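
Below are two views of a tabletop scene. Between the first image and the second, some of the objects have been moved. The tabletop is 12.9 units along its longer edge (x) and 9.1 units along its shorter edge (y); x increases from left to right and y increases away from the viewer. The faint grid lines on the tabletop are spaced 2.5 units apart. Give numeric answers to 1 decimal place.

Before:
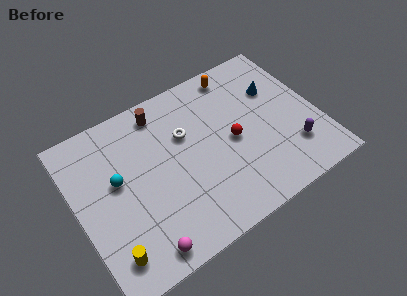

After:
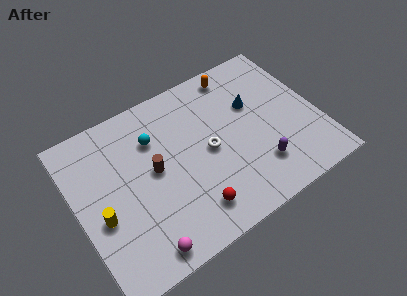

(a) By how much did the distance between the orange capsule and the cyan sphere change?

-2.5

The distance was about 7.5 in the first image and 5.0 in the second, so they moved 2.5 units closer together.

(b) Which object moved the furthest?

the red sphere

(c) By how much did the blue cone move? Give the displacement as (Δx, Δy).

(-1.3, -0.3)

From the two frames, the blue cone sits at roughly (11.0, 6.1) before and (9.7, 5.8) after.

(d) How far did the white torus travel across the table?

1.8

The white torus was near (6.0, 5.9) before and (7.0, 4.4) after, so it travelled √(1.0² + 1.5²) ≈ 1.8 units.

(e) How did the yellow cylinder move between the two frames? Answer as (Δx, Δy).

(-0.1, 2.1)

The yellow cylinder started near (1.2, 1.6) and ended near (1.1, 3.7).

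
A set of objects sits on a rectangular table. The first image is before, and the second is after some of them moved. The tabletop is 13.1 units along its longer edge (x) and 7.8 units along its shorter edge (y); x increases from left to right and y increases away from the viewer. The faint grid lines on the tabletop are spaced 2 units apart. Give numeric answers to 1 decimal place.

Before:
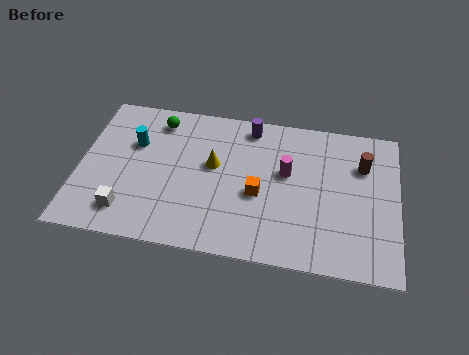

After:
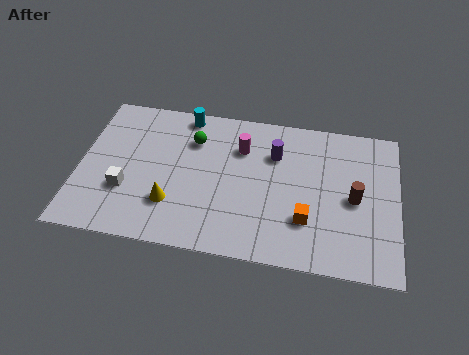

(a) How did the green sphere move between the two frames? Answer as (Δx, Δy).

(1.5, -0.8)

The green sphere started near (3.1, 6.5) and ended near (4.6, 5.7).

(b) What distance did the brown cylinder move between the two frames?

1.8

From (11.6, 5.5) to (11.3, 3.7), the brown cylinder covered √(0.3² + 1.8²) ≈ 1.8 units.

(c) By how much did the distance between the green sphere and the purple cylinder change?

-0.4

They were about 3.8 units apart before and 3.4 after — 0.4 units closer together.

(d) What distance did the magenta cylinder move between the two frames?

2.1

The magenta cylinder was near (8.5, 4.6) before and (6.6, 5.6) after, so it travelled √(1.9² + 1.0²) ≈ 2.1 units.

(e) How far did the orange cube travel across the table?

2.2

The orange cube moved from about (7.4, 3.3) to (9.4, 2.3), a distance of √(2.0² + 1.0²) ≈ 2.2.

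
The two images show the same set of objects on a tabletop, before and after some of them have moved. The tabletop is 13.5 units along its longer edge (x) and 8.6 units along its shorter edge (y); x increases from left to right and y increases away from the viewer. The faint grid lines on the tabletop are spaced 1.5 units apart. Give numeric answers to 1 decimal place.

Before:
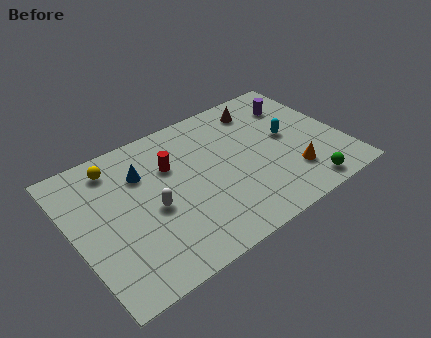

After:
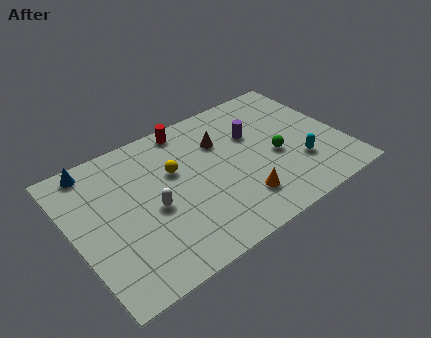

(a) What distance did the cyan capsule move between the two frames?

2.0

The cyan capsule was near (10.9, 4.6) before and (11.1, 2.6) after, so it travelled √(0.2² + 2.0²) ≈ 2.0 units.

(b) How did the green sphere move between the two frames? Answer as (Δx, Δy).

(-0.9, 2.7)

The green sphere started near (11.0, 1.0) and ended near (10.1, 3.7).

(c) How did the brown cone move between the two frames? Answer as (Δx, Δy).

(-2.3, -1.1)

From the two frames, the brown cone sits at roughly (10.0, 7.1) before and (7.7, 6.0) after.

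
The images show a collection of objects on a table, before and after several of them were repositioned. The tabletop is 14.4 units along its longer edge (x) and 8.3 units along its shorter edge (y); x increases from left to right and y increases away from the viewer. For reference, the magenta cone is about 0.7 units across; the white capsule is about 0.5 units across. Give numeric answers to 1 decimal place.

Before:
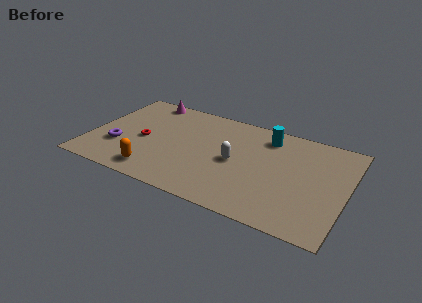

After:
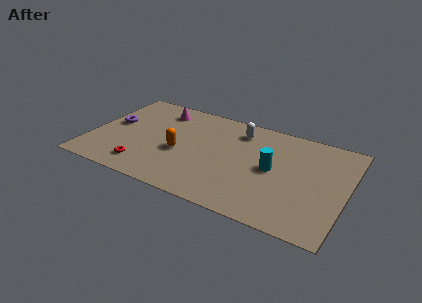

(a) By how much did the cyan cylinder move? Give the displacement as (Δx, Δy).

(0.6, -2.6)

The cyan cylinder was at about (9.7, 6.8) and moved to about (10.3, 4.2).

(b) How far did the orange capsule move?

2.5

The orange capsule moved from about (4.0, 1.3) to (5.1, 3.5), a distance of √(1.1² + 2.2²) ≈ 2.5.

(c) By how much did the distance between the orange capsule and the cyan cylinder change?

-2.7

The distance was about 7.9 in the first image and 5.2 in the second, so they moved 2.7 units closer together.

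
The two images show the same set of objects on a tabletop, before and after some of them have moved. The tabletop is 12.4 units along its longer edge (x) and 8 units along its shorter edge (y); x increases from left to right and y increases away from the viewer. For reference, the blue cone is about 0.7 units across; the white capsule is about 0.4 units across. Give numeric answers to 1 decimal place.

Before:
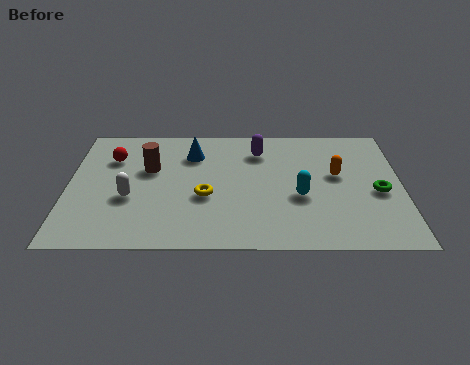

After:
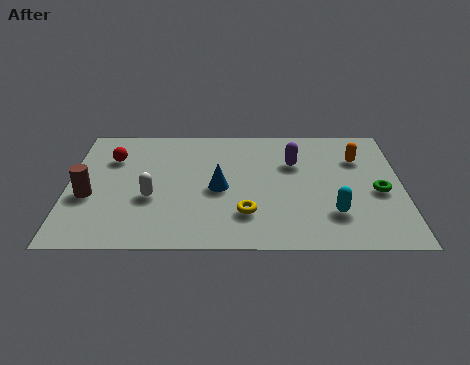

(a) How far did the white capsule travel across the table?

0.8

The white capsule moved from about (2.3, 3.1) to (3.1, 3.1), a distance of √(0.8² + 0.0²) ≈ 0.8.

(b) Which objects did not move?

the red sphere and the green torus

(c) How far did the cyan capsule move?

1.6

The cyan capsule moved from about (8.6, 3.2) to (9.8, 2.1), a distance of √(1.2² + 1.1²) ≈ 1.6.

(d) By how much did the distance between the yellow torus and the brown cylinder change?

+3.1

Before: roughly 2.8 units apart; after: 5.9. That's 3.1 units further apart.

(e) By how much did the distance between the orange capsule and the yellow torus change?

+0.4

Before: roughly 5.1 units apart; after: 5.5. That's 0.4 units further apart.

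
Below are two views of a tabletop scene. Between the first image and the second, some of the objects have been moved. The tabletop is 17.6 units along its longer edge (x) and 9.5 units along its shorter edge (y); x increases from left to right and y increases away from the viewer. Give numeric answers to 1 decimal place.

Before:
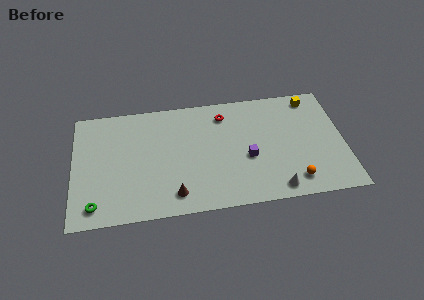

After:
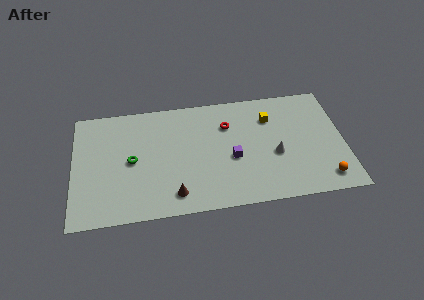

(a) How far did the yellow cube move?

3.1

The yellow cube moved from about (15.7, 8.3) to (12.9, 7.0), a distance of √(2.8² + 1.3²) ≈ 3.1.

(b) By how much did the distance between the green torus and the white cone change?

-2.3

Before: roughly 11.6 units apart; after: 9.3. That's 2.3 units closer together.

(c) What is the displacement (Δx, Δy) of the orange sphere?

(2.0, -0.1)

The orange sphere started near (14.2, 1.6) and ended near (16.2, 1.5).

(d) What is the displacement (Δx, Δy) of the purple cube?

(-1.0, 0.1)

The purple cube started near (11.3, 3.9) and ended near (10.3, 4.0).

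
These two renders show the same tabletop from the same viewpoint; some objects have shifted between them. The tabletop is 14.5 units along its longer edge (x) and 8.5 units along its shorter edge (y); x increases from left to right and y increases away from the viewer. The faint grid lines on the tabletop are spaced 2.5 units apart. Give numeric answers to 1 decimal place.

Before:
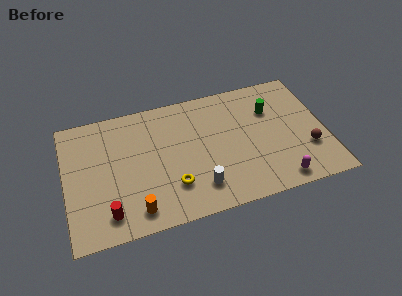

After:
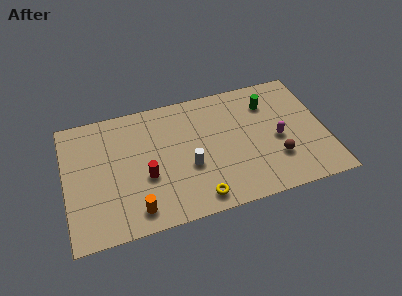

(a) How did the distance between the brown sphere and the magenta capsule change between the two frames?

-1.2

Before: roughly 2.5 units apart; after: 1.3. That's 1.2 units closer together.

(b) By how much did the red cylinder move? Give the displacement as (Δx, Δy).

(2.2, 1.8)

The red cylinder started near (2.2, 1.5) and ended near (4.4, 3.3).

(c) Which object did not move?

the orange cylinder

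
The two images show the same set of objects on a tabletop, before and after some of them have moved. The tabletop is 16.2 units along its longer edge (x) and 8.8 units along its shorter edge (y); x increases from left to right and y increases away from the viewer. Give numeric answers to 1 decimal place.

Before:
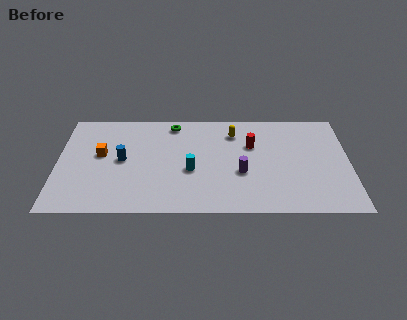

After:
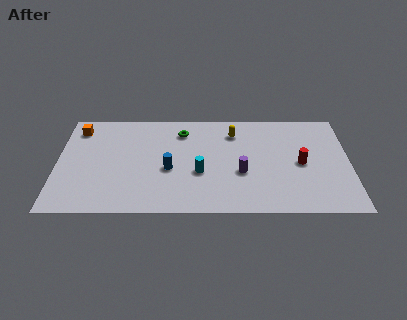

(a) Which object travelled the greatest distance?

the red cylinder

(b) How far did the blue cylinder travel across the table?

2.7

From (3.6, 4.5) to (6.2, 3.7), the blue cylinder covered √(2.6² + 0.8²) ≈ 2.7 units.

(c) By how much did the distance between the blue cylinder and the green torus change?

-0.9

Before: roughly 4.3 units apart; after: 3.4. That's 0.9 units closer together.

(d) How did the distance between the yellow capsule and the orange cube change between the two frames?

+1.1

They were about 7.6 units apart before and 8.7 after — 1.1 units further apart.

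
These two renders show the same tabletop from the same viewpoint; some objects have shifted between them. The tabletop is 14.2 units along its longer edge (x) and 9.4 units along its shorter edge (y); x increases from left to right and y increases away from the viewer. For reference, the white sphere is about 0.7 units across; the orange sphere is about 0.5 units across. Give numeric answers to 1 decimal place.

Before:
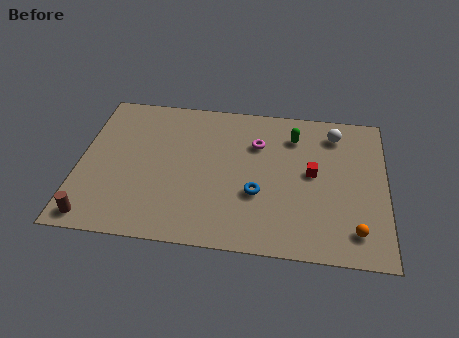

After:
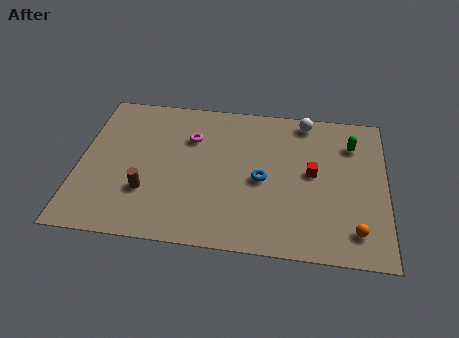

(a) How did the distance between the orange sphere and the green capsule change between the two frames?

-0.9

The distance was about 6.3 in the first image and 5.4 in the second, so they moved 0.9 units closer together.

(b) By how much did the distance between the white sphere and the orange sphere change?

+1.0

They were about 6.1 units apart before and 7.1 after — 1.0 units further apart.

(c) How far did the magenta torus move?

3.1

From (8.2, 6.6) to (5.1, 6.6), the magenta torus covered √(3.1² + 0.0²) ≈ 3.1 units.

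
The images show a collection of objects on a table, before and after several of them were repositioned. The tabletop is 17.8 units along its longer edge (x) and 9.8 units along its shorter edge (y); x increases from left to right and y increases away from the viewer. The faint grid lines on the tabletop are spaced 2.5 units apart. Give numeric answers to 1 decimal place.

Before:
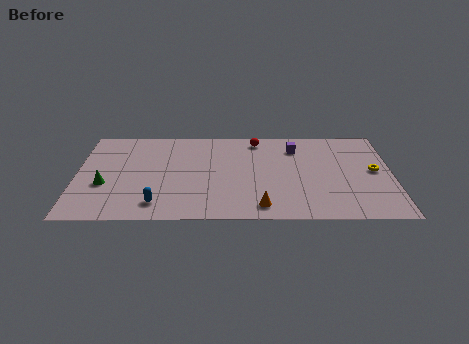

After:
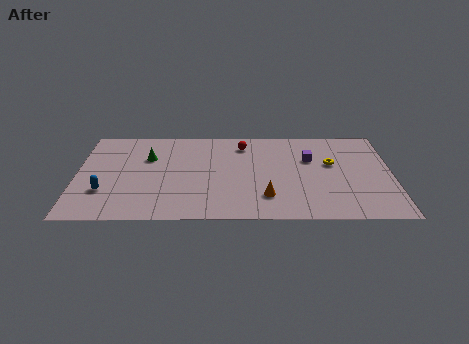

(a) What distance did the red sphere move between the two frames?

0.9

The red sphere was near (10.2, 8.5) before and (9.4, 8.0) after, so it travelled √(0.8² + 0.5²) ≈ 0.9 units.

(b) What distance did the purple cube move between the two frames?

1.4

The purple cube was near (12.4, 7.6) before and (13.2, 6.4) after, so it travelled √(0.8² + 1.2²) ≈ 1.4 units.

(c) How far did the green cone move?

3.8

From (1.6, 3.7) to (4.0, 6.6), the green cone covered √(2.4² + 2.9²) ≈ 3.8 units.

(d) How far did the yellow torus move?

2.5

The yellow torus was near (16.8, 5.1) before and (14.4, 5.9) after, so it travelled √(2.4² + 0.8²) ≈ 2.5 units.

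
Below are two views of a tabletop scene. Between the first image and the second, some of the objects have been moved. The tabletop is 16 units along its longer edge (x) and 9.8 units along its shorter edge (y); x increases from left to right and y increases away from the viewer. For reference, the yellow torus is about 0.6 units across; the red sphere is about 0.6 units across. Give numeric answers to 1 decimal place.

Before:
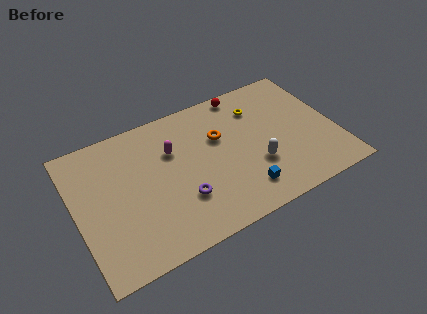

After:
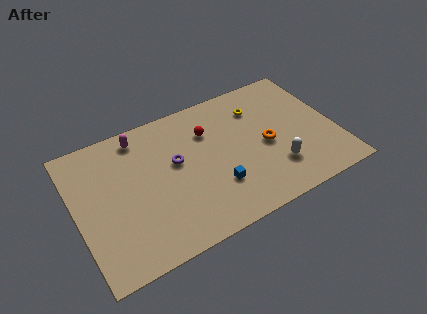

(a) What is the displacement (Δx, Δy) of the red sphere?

(-2.5, -1.9)

The red sphere was at about (10.9, 8.9) and moved to about (8.4, 7.0).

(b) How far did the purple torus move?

2.7

The purple torus was near (6.2, 3.0) before and (6.2, 5.7) after, so it travelled √(0.0² + 2.7²) ≈ 2.7 units.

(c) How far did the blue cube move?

1.8

The blue cube moved from about (9.8, 1.9) to (8.3, 2.9), a distance of √(1.5² + 1.0²) ≈ 1.8.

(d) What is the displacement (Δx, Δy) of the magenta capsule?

(-1.8, 1.9)

From the two frames, the magenta capsule sits at roughly (6.1, 6.6) before and (4.3, 8.5) after.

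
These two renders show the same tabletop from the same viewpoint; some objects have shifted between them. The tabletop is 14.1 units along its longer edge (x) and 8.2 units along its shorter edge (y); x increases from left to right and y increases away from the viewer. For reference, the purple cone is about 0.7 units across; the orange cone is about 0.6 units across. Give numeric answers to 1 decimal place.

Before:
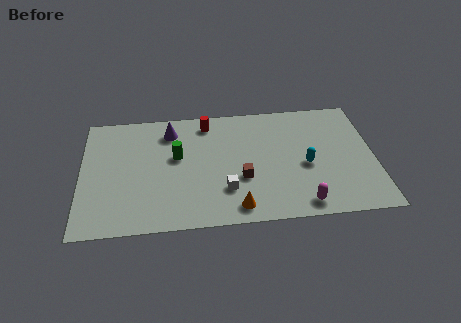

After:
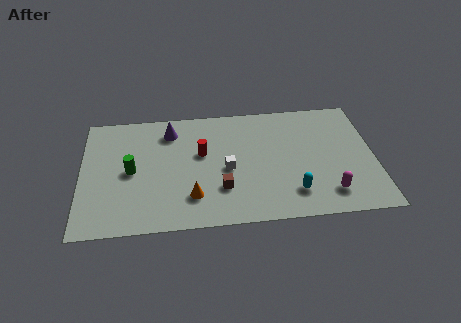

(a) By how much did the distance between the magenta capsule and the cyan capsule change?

-0.9

The distance was about 2.6 in the first image and 1.7 in the second, so they moved 0.9 units closer together.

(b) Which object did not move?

the purple cone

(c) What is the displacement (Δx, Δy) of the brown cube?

(-1.0, -0.6)

From the two frames, the brown cube sits at roughly (7.7, 3.0) before and (6.7, 2.4) after.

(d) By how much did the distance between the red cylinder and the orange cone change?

-3.1

Before: roughly 6.0 units apart; after: 2.9. That's 3.1 units closer together.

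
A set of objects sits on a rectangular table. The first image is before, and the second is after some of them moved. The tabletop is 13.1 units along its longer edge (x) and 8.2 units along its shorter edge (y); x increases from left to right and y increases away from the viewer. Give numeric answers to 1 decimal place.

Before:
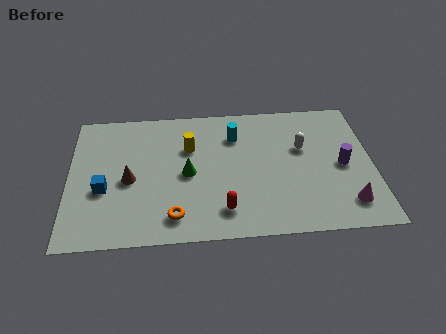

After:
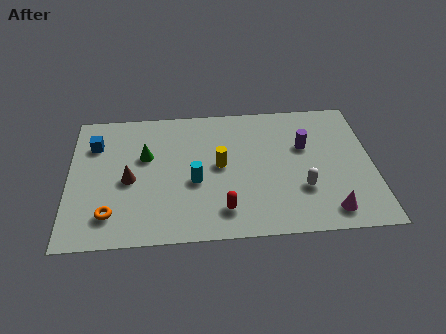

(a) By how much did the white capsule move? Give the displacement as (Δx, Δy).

(-0.1, -2.5)

From the two frames, the white capsule sits at roughly (10.1, 5.1) before and (10.0, 2.6) after.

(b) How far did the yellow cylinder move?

1.8

From (5.2, 5.5) to (6.5, 4.3), the yellow cylinder covered √(1.3² + 1.2²) ≈ 1.8 units.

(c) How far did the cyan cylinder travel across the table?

3.2

The cyan cylinder was near (7.2, 6.1) before and (5.4, 3.4) after, so it travelled √(1.8² + 2.7²) ≈ 3.2 units.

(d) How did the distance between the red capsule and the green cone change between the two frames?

+2.1

Before: roughly 2.7 units apart; after: 4.8. That's 2.1 units further apart.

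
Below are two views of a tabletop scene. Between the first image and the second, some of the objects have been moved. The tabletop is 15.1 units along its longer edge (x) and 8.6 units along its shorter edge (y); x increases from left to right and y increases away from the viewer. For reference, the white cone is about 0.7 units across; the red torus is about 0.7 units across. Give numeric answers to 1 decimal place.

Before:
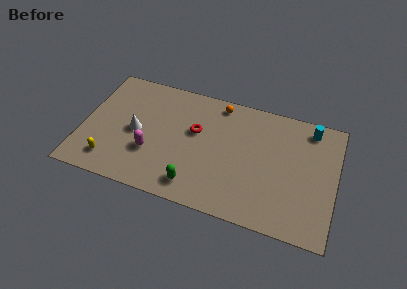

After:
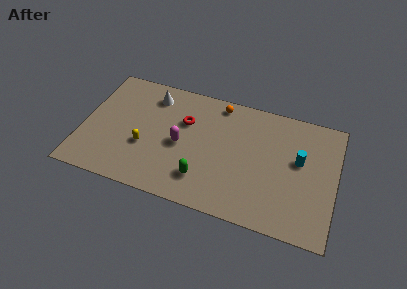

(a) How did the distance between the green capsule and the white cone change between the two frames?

+1.4

Before: roughly 4.7 units apart; after: 6.1. That's 1.4 units further apart.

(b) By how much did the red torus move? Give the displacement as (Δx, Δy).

(-0.7, 0.5)

From the two frames, the red torus sits at roughly (6.7, 5.2) before and (6.0, 5.7) after.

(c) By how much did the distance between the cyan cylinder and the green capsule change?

-2.5

Before: roughly 8.8 units apart; after: 6.3. That's 2.5 units closer together.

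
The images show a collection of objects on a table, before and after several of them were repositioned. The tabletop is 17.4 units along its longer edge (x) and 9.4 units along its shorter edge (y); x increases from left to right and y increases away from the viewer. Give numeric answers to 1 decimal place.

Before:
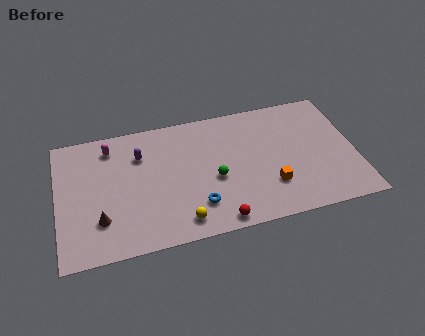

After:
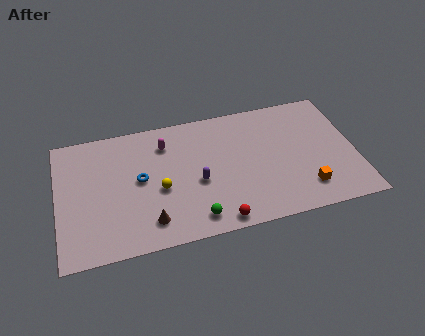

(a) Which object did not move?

the red sphere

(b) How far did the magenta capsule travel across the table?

3.2

The magenta capsule moved from about (3.2, 7.8) to (6.4, 7.3), a distance of √(3.2² + 0.5²) ≈ 3.2.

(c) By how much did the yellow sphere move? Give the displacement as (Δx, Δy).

(-1.1, 2.6)

The yellow sphere was at about (7.0, 1.4) and moved to about (5.9, 4.0).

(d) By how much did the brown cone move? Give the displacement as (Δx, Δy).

(2.8, -0.8)

The brown cone was at about (2.4, 2.6) and moved to about (5.2, 1.8).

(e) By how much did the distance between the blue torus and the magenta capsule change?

-4.5

Before: roughly 7.3 units apart; after: 2.8. That's 4.5 units closer together.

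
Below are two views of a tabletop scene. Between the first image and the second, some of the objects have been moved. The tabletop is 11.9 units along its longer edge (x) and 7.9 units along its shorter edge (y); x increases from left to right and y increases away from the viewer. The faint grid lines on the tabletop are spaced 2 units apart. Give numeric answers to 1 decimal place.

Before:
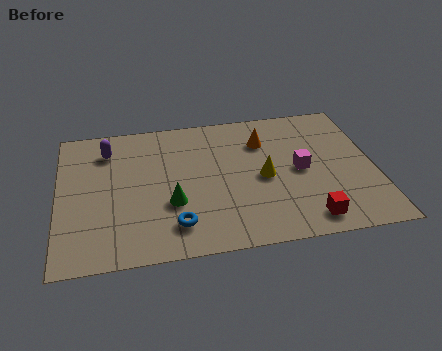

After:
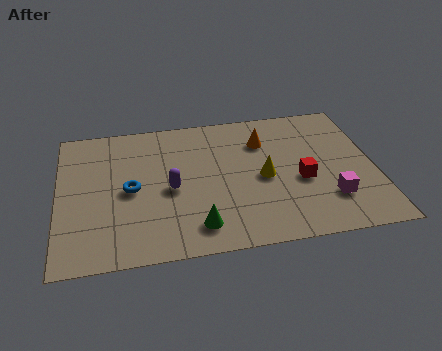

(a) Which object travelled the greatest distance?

the purple capsule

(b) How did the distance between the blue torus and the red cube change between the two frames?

+1.5

The distance was about 4.9 in the first image and 6.4 in the second, so they moved 1.5 units further apart.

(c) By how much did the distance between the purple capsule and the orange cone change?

-1.7

The distance was about 5.9 in the first image and 4.2 in the second, so they moved 1.7 units closer together.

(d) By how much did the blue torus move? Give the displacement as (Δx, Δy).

(-1.6, 2.2)

The blue torus was at about (4.3, 1.6) and moved to about (2.7, 3.8).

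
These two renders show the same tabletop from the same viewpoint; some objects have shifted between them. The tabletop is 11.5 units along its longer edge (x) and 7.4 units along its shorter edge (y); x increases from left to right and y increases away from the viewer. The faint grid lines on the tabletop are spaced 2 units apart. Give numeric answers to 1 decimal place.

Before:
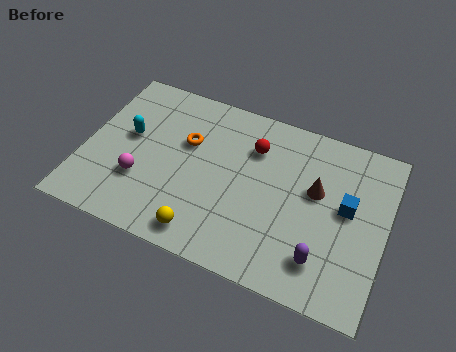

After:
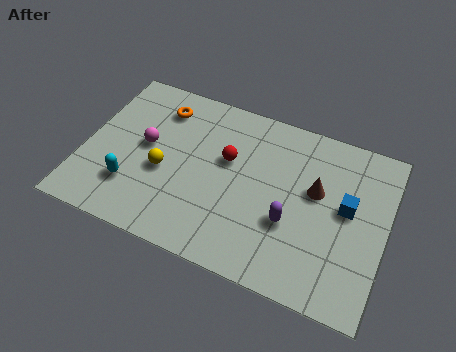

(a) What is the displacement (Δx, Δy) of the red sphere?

(-0.9, -0.9)

The red sphere started near (6.3, 5.4) and ended near (5.4, 4.5).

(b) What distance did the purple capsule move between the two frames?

1.7

The purple capsule moved from about (9.3, 1.6) to (8.0, 2.7), a distance of √(1.3² + 1.1²) ≈ 1.7.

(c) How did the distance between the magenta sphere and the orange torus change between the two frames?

-0.8

Before: roughly 2.7 units apart; after: 1.9. That's 0.8 units closer together.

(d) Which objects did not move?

the brown cone and the blue cube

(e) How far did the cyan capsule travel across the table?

2.2

The cyan capsule moved from about (1.6, 4.2) to (2.0, 2.0), a distance of √(0.4² + 2.2²) ≈ 2.2.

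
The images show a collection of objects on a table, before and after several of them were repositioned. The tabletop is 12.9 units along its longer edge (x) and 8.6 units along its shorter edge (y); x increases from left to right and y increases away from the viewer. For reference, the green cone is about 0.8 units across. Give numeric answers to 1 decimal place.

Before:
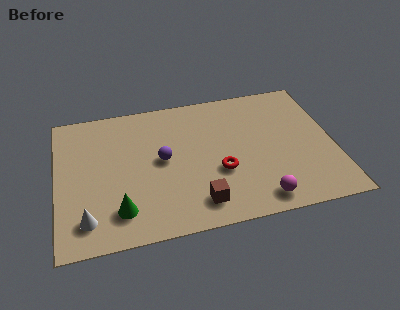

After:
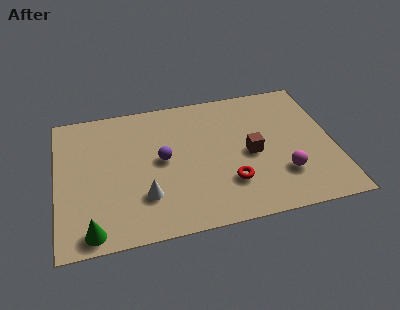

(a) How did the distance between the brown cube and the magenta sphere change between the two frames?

-0.7

They were about 2.8 units apart before and 2.1 after — 0.7 units closer together.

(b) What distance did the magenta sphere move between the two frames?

1.8

The magenta sphere moved from about (9.2, 1.1) to (10.4, 2.4), a distance of √(1.2² + 1.3²) ≈ 1.8.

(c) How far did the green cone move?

1.6

The green cone moved from about (2.8, 1.8) to (1.5, 0.9), a distance of √(1.3² + 0.9²) ≈ 1.6.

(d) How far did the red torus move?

0.9

The red torus moved from about (7.5, 3.2) to (7.9, 2.4), a distance of √(0.4² + 0.8²) ≈ 0.9.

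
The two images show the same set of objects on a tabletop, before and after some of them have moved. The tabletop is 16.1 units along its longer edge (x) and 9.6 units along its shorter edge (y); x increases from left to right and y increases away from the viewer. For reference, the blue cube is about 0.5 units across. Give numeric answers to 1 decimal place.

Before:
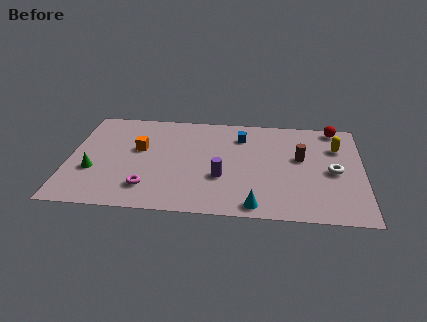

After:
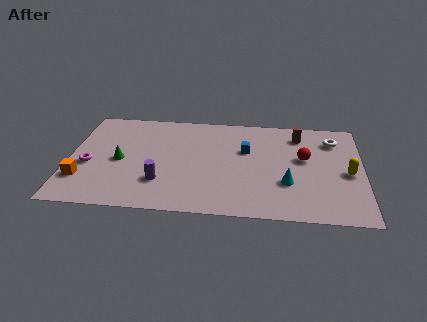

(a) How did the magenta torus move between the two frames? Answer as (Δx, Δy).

(-3.3, 1.9)

The magenta torus started near (4.4, 2.1) and ended near (1.1, 4.0).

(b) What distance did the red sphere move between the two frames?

3.5

The red sphere was near (14.6, 8.7) before and (12.9, 5.6) after, so it travelled √(1.7² + 3.1²) ≈ 3.5 units.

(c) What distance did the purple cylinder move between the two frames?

3.4

From (8.4, 3.4) to (5.1, 2.7), the purple cylinder covered √(3.3² + 0.7²) ≈ 3.4 units.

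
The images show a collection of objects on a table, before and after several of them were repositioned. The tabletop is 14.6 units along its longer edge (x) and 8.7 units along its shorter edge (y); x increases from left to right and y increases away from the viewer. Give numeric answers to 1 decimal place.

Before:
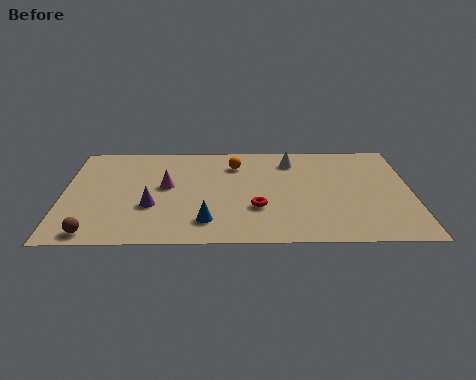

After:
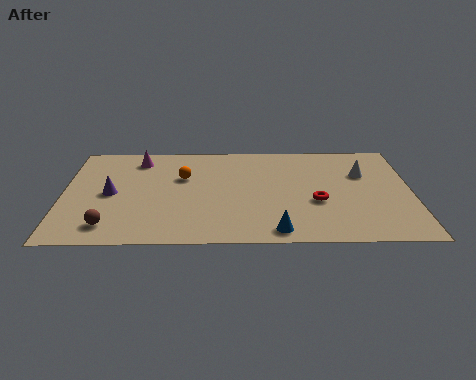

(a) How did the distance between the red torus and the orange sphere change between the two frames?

+2.1

They were about 3.9 units apart before and 6.0 after — 2.1 units further apart.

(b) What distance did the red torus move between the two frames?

2.5

The red torus was near (8.1, 2.9) before and (10.6, 3.4) after, so it travelled √(2.5² + 0.5²) ≈ 2.5 units.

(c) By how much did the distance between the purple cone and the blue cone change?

+5.0

They were about 2.6 units apart before and 7.6 after — 5.0 units further apart.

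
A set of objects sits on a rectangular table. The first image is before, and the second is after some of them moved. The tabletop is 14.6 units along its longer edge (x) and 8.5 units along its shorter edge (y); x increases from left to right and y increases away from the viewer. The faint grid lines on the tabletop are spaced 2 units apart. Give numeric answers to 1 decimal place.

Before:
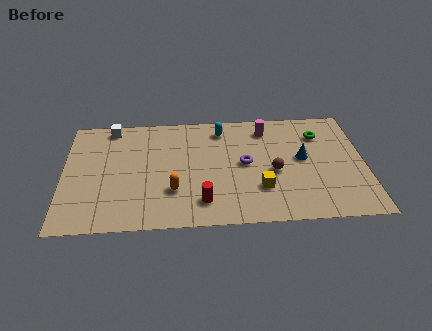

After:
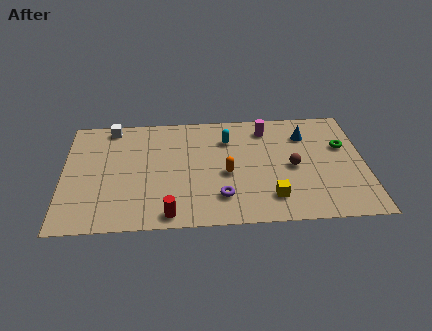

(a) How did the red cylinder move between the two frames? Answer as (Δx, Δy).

(-1.6, -0.8)

The red cylinder started near (6.7, 1.7) and ended near (5.1, 0.9).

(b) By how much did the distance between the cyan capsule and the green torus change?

+0.8

They were about 4.9 units apart before and 5.7 after — 0.8 units further apart.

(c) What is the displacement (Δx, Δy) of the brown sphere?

(0.9, 0.3)

The brown sphere was at about (10.2, 3.7) and moved to about (11.1, 4.0).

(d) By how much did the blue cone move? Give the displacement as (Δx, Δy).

(0.2, 1.8)

The blue cone was at about (11.6, 4.6) and moved to about (11.8, 6.4).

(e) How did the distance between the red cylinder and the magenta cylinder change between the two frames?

+1.6

They were about 6.2 units apart before and 7.8 after — 1.6 units further apart.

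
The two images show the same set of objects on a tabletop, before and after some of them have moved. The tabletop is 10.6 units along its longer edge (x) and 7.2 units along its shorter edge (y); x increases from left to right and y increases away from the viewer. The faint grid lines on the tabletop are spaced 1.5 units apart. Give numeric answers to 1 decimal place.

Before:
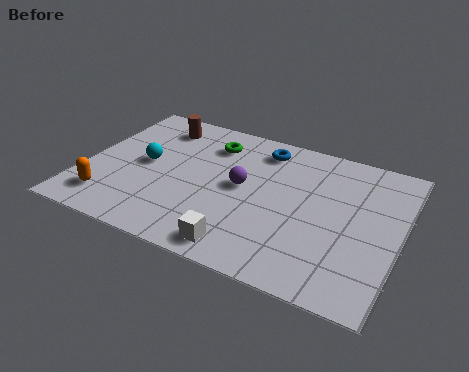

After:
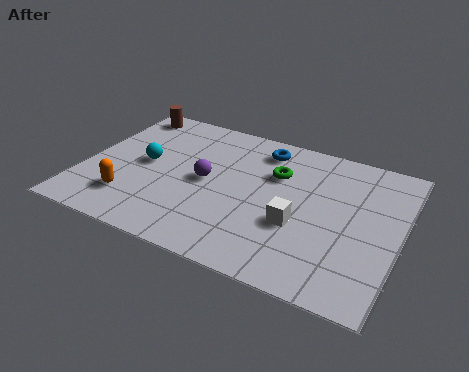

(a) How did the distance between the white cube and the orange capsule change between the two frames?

+1.0

They were about 4.6 units apart before and 5.6 after — 1.0 units further apart.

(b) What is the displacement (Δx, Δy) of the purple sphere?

(-1.2, -0.2)

From the two frames, the purple sphere sits at roughly (5.3, 3.8) before and (4.1, 3.6) after.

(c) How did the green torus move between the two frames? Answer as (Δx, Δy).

(2.3, -0.7)

From the two frames, the green torus sits at roughly (4.0, 5.6) before and (6.3, 4.9) after.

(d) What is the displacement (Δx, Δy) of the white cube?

(1.6, 1.8)

The white cube started near (5.7, 0.9) and ended near (7.3, 2.7).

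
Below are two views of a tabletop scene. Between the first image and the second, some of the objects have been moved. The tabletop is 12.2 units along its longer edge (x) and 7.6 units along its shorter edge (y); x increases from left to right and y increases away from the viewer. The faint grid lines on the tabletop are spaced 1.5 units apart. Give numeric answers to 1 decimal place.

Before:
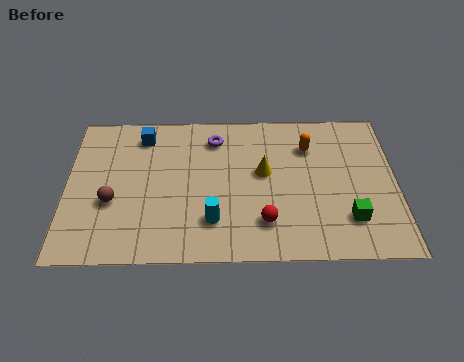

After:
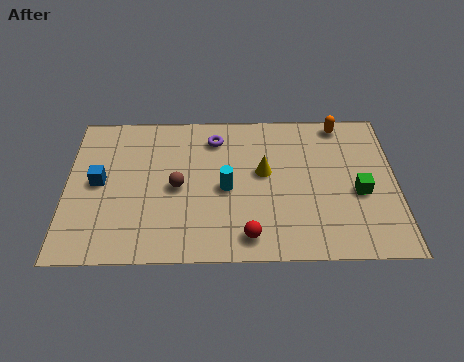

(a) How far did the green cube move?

1.4

The green cube was near (10.4, 1.9) before and (10.8, 3.2) after, so it travelled √(0.4² + 1.3²) ≈ 1.4 units.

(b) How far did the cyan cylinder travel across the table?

1.7

The cyan cylinder moved from about (5.4, 1.9) to (5.9, 3.5), a distance of √(0.5² + 1.6²) ≈ 1.7.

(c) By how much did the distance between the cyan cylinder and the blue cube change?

-0.4

They were about 5.1 units apart before and 4.7 after — 0.4 units closer together.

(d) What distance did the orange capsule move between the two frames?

1.7

The orange capsule was near (9.0, 5.6) before and (10.2, 6.8) after, so it travelled √(1.2² + 1.2²) ≈ 1.7 units.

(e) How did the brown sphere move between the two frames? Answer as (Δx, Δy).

(2.4, 0.7)

From the two frames, the brown sphere sits at roughly (1.7, 2.9) before and (4.1, 3.6) after.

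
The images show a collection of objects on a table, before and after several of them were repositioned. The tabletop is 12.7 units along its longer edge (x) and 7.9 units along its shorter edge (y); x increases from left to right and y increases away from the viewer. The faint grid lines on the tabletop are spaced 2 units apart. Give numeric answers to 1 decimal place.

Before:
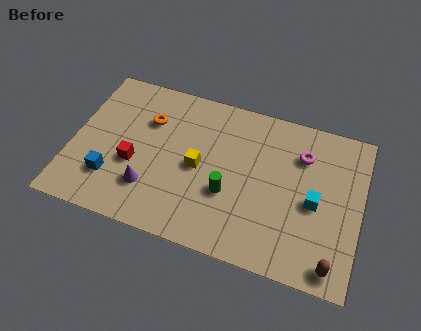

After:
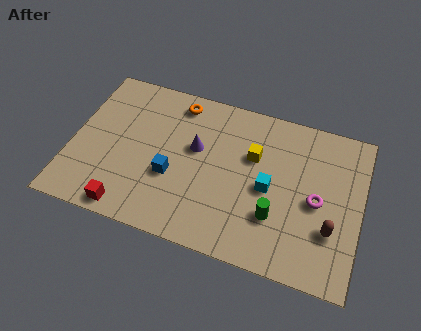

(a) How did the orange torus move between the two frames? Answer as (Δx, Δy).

(1.2, 1.3)

From the two frames, the orange torus sits at roughly (3.2, 5.5) before and (4.4, 6.8) after.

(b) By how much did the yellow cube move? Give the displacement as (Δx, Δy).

(2.3, 1.3)

From the two frames, the yellow cube sits at roughly (5.6, 3.8) before and (7.9, 5.1) after.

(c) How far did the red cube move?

2.3

The red cube was near (2.8, 3.1) before and (2.8, 0.8) after, so it travelled √(0.0² + 2.3²) ≈ 2.3 units.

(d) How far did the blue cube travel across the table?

2.8

From (1.9, 2.1) to (4.5, 3.0), the blue cube covered √(2.6² + 0.9²) ≈ 2.8 units.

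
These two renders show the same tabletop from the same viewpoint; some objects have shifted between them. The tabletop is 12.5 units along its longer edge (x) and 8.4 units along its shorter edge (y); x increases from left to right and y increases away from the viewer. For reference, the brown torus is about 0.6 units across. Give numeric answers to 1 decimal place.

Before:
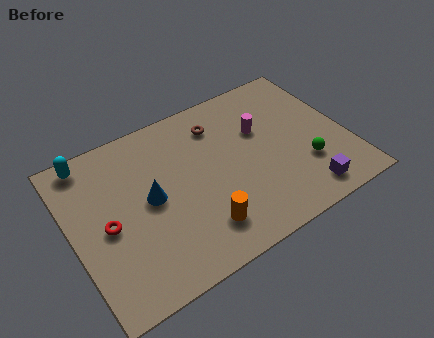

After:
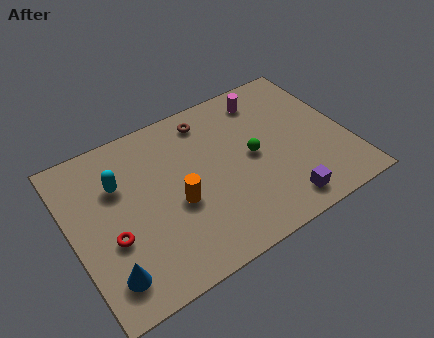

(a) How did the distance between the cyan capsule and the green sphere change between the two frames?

-4.3

The distance was about 10.4 in the first image and 6.1 in the second, so they moved 4.3 units closer together.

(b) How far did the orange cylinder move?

1.9

The orange cylinder was near (5.4, 1.8) before and (4.6, 3.5) after, so it travelled √(0.8² + 1.7²) ≈ 1.9 units.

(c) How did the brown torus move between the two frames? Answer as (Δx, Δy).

(-0.4, 0.5)

The brown torus was at about (7.0, 6.6) and moved to about (6.6, 7.1).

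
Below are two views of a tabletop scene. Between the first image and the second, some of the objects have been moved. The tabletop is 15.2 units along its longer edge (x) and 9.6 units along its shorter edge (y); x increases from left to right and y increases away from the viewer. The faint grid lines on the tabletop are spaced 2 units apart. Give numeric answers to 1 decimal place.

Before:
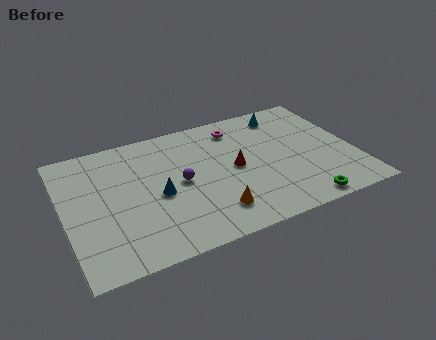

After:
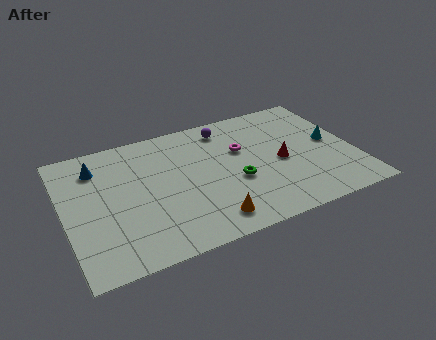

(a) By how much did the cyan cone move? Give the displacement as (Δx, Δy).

(2.1, -3.1)

From the two frames, the cyan cone sits at roughly (12.0, 8.1) before and (14.1, 5.0) after.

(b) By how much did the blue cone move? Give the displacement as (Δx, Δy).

(-2.9, 3.2)

The blue cone started near (4.8, 4.3) and ended near (1.9, 7.5).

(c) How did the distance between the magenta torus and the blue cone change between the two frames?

+1.8

They were about 5.8 units apart before and 7.6 after — 1.8 units further apart.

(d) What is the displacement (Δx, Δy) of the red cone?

(2.4, -0.4)

The red cone started near (8.9, 4.8) and ended near (11.3, 4.4).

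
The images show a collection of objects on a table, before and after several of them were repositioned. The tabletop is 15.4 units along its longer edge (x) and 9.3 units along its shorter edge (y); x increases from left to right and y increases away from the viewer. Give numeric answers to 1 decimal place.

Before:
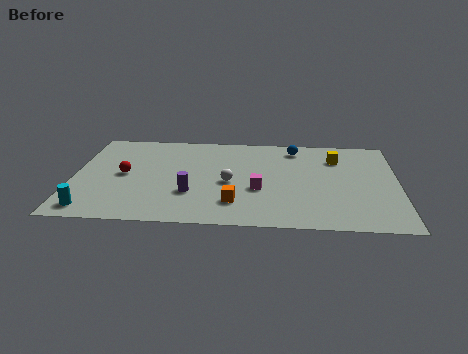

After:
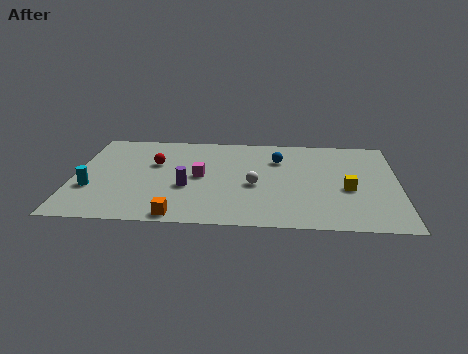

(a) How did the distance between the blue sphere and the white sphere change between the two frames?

-1.9

They were about 4.8 units apart before and 2.9 after — 1.9 units closer together.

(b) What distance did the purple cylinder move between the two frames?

0.6

The purple cylinder moved from about (5.6, 3.0) to (5.4, 3.6), a distance of √(0.2² + 0.6²) ≈ 0.6.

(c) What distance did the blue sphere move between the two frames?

1.4

The blue sphere moved from about (10.5, 7.9) to (9.7, 6.7), a distance of √(0.8² + 1.2²) ≈ 1.4.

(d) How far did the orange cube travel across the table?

3.0

From (7.7, 2.2) to (5.1, 0.8), the orange cube covered √(2.6² + 1.4²) ≈ 3.0 units.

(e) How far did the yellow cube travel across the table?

3.1

The yellow cube moved from about (12.5, 7.0) to (13.0, 3.9), a distance of √(0.5² + 3.1²) ≈ 3.1.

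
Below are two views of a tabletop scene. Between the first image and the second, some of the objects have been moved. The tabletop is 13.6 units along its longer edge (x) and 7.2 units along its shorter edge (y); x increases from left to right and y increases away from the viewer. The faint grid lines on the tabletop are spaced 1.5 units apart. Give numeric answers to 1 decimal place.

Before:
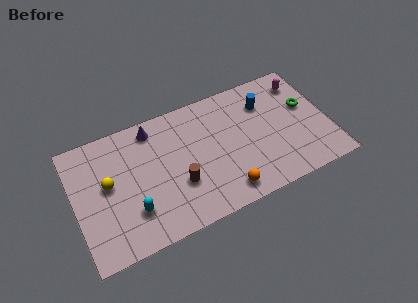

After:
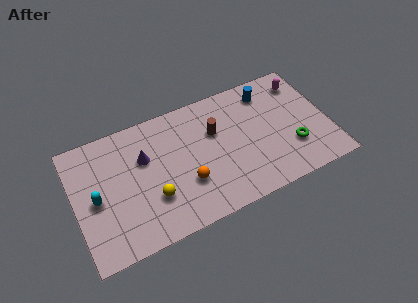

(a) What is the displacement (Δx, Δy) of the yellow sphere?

(2.2, -1.7)

The yellow sphere started near (1.8, 4.0) and ended near (4.0, 2.3).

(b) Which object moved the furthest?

the brown cylinder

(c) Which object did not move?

the magenta capsule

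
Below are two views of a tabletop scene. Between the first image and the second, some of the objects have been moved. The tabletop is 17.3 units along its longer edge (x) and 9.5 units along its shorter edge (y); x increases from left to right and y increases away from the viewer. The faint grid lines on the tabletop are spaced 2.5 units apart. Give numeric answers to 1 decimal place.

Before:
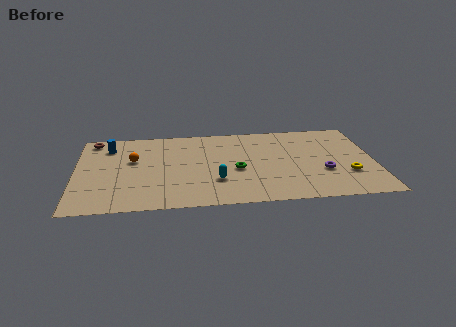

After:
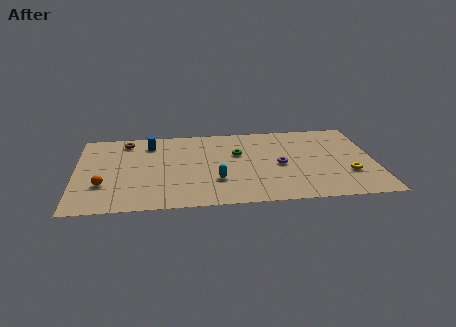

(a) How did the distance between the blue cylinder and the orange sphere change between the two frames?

+3.1

They were about 2.2 units apart before and 5.3 after — 3.1 units further apart.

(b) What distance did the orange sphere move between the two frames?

3.3

From (3.3, 5.8) to (1.6, 3.0), the orange sphere covered √(1.7² + 2.8²) ≈ 3.3 units.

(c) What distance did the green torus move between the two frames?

1.9

The green torus was near (9.3, 4.1) before and (9.4, 6.0) after, so it travelled √(0.1² + 1.9²) ≈ 1.9 units.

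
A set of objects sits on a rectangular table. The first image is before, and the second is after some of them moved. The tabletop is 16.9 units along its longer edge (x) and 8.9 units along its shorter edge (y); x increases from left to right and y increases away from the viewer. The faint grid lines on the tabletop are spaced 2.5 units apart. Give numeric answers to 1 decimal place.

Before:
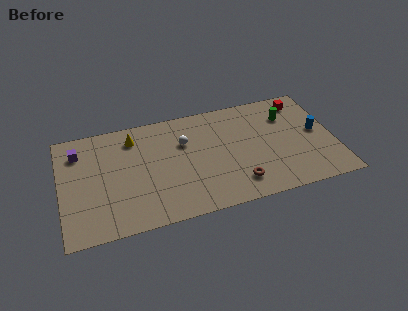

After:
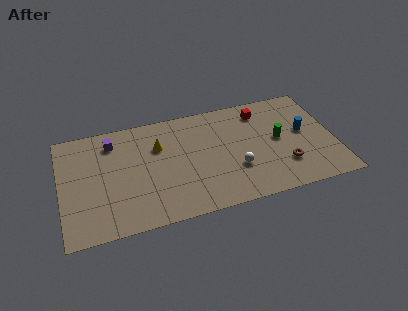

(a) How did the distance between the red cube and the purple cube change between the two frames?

-4.7

The distance was about 14.0 in the first image and 9.3 in the second, so they moved 4.7 units closer together.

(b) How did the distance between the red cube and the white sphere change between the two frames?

-2.9

They were about 7.6 units apart before and 4.7 after — 2.9 units closer together.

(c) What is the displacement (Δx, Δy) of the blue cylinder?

(-0.8, 0.2)

From the two frames, the blue cylinder sits at roughly (15.9, 4.7) before and (15.1, 4.9) after.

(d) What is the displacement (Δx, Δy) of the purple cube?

(2.1, 0.3)

The purple cube started near (1.2, 6.9) and ended near (3.3, 7.2).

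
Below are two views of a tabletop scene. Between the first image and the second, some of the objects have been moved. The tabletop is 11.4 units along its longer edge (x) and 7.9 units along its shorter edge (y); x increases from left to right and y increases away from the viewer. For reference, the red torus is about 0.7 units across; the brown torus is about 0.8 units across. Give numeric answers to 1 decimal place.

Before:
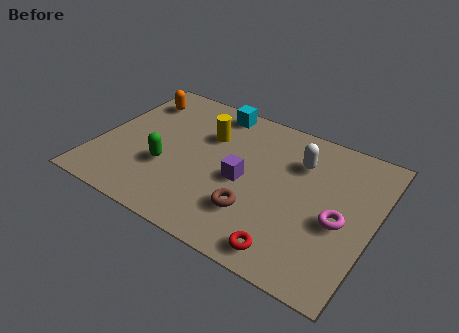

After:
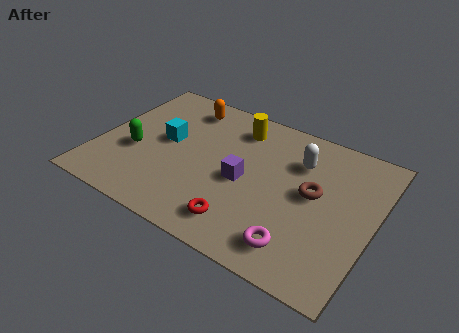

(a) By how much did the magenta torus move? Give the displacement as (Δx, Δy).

(-1.4, -2.0)

The magenta torus was at about (10.1, 3.4) and moved to about (8.7, 1.4).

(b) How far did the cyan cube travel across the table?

3.1

The cyan cube was near (4.3, 7.0) before and (2.7, 4.3) after, so it travelled √(1.6² + 2.7²) ≈ 3.1 units.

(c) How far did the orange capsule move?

2.0

The orange capsule was near (1.1, 6.2) before and (3.1, 6.6) after, so it travelled √(2.0² + 0.4²) ≈ 2.0 units.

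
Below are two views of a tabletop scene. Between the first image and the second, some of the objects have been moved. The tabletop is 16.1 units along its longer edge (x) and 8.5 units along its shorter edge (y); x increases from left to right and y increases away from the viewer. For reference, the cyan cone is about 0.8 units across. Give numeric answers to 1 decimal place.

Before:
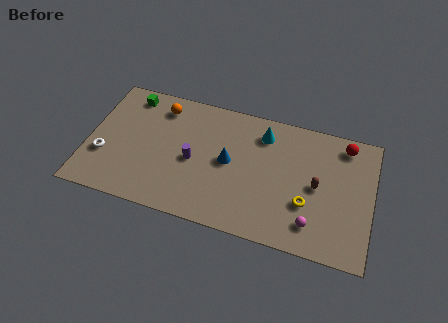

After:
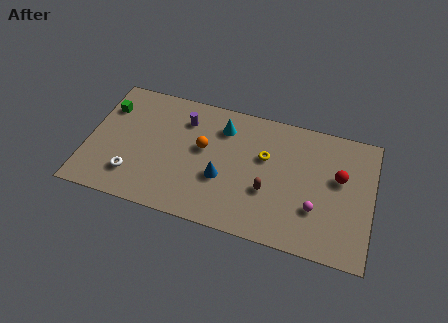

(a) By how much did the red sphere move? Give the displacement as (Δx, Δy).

(-0.2, -2.2)

The red sphere was at about (14.4, 7.3) and moved to about (14.2, 5.1).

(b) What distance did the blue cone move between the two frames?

1.2

The blue cone moved from about (8.0, 4.4) to (7.7, 3.2), a distance of √(0.3² + 1.2²) ≈ 1.2.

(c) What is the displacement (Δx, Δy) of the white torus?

(1.7, -0.9)

The white torus was at about (1.0, 2.9) and moved to about (2.7, 2.0).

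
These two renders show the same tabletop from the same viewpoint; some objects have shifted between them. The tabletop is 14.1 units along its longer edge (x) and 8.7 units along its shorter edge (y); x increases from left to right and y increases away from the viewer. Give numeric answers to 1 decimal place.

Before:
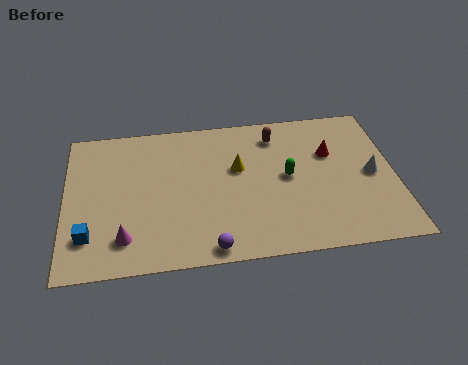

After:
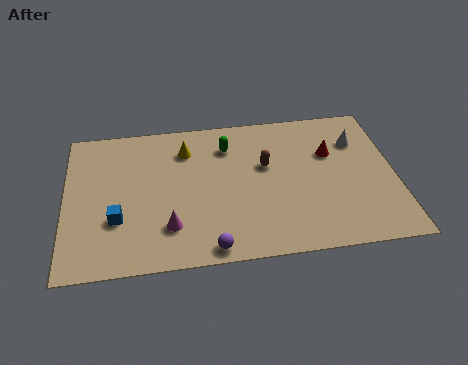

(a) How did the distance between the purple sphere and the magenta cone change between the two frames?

-1.5

The distance was about 3.7 in the first image and 2.2 in the second, so they moved 1.5 units closer together.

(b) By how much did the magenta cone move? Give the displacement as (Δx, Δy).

(1.9, 0.4)

The magenta cone started near (2.5, 1.8) and ended near (4.4, 2.2).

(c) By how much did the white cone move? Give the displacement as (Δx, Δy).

(-0.5, 2.1)

The white cone was at about (13.1, 4.2) and moved to about (12.6, 6.3).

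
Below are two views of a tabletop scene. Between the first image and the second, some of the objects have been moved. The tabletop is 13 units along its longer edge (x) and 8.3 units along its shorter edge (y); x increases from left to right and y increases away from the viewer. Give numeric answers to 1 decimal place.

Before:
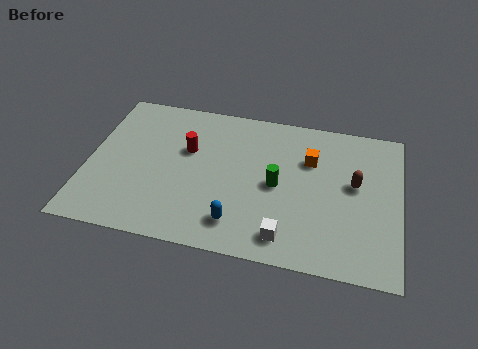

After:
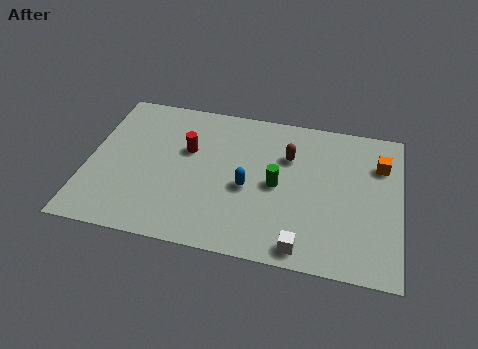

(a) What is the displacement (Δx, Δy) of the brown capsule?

(-2.8, 1.0)

The brown capsule started near (11.1, 4.7) and ended near (8.3, 5.7).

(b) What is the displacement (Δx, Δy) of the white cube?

(0.7, -0.4)

The white cube was at about (8.4, 1.3) and moved to about (9.1, 0.9).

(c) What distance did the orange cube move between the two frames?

2.9

The orange cube was near (9.2, 5.7) before and (12.1, 6.0) after, so it travelled √(2.9² + 0.3²) ≈ 2.9 units.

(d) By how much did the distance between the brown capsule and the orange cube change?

+1.7

They were about 2.1 units apart before and 3.8 after — 1.7 units further apart.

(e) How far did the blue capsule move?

2.0

From (6.4, 1.6) to (6.7, 3.6), the blue capsule covered √(0.3² + 2.0²) ≈ 2.0 units.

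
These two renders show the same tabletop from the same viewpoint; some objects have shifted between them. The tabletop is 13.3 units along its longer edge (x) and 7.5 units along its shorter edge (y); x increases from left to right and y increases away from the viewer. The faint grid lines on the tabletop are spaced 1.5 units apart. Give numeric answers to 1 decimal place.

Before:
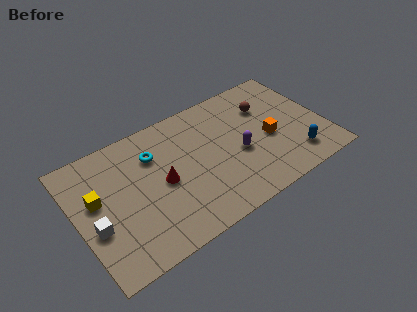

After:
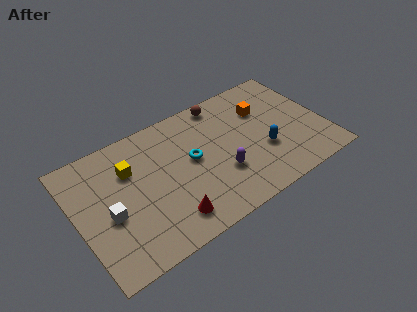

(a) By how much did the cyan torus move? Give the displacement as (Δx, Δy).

(1.9, -1.3)

The cyan torus was at about (4.3, 5.4) and moved to about (6.2, 4.1).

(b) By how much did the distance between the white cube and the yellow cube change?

+0.9

They were about 1.5 units apart before and 2.4 after — 0.9 units further apart.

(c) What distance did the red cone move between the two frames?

2.2

The red cone moved from about (4.5, 3.6) to (4.5, 1.4), a distance of √(0.0² + 2.2²) ≈ 2.2.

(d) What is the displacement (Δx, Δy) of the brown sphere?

(-2.2, 1.4)

From the two frames, the brown sphere sits at roughly (10.5, 5.3) before and (8.3, 6.7) after.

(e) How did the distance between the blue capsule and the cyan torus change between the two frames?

-4.1

They were about 8.1 units apart before and 4.0 after — 4.1 units closer together.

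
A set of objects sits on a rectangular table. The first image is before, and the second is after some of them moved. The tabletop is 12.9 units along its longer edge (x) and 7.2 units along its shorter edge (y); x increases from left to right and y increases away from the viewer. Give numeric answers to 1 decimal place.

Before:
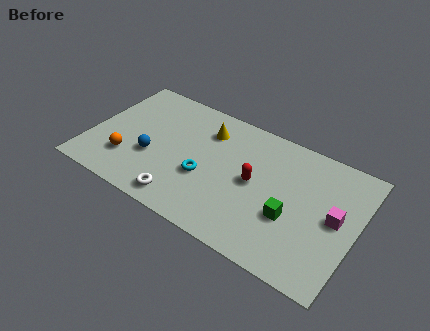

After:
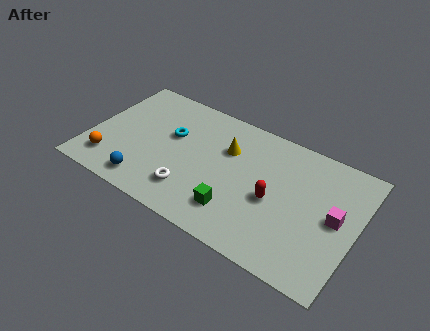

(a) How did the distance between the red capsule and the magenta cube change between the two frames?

-1.0

Before: roughly 3.9 units apart; after: 2.9. That's 1.0 units closer together.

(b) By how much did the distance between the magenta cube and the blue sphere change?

+0.3

The distance was about 8.9 in the first image and 9.2 in the second, so they moved 0.3 units further apart.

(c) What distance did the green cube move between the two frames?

2.7

The green cube was near (9.9, 2.7) before and (7.4, 1.7) after, so it travelled √(2.5² + 1.0²) ≈ 2.7 units.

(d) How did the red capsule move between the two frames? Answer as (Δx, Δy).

(1.0, -0.5)

From the two frames, the red capsule sits at roughly (8.0, 3.7) before and (9.0, 3.2) after.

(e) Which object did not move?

the magenta cube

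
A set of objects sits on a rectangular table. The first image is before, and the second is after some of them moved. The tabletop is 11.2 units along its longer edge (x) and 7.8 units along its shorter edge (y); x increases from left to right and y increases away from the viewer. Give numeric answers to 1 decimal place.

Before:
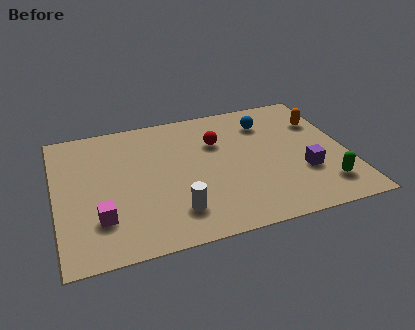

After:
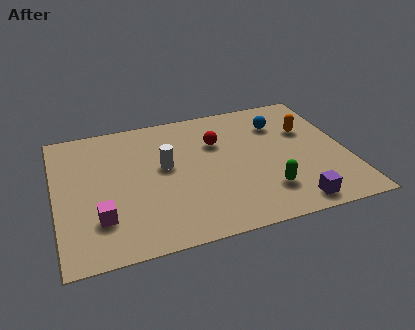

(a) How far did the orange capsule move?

0.7

The orange capsule was near (10.4, 5.5) before and (9.8, 5.1) after, so it travelled √(0.6² + 0.4²) ≈ 0.7 units.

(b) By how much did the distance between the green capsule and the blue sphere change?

-0.8

They were about 4.8 units apart before and 4.0 after — 0.8 units closer together.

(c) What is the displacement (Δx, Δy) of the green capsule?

(-2.2, 0.3)

From the two frames, the green capsule sits at roughly (10.1, 1.6) before and (7.9, 1.9) after.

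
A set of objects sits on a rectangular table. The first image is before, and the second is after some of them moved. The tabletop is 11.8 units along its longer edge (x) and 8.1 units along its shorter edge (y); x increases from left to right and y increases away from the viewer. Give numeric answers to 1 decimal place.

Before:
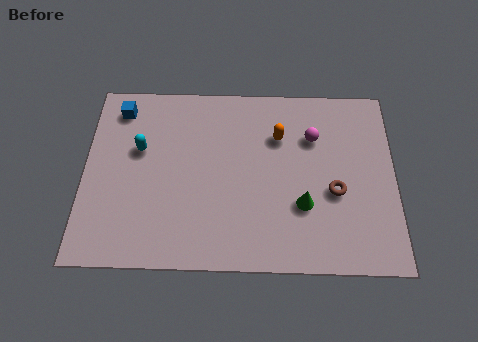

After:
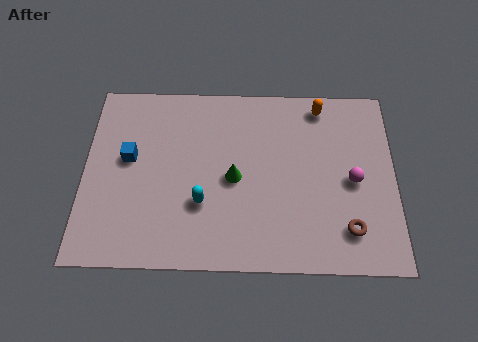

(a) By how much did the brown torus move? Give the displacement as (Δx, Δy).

(0.5, -1.6)

The brown torus started near (9.5, 3.3) and ended near (10.0, 1.7).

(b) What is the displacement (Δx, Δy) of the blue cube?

(0.4, -2.2)

The blue cube was at about (1.3, 6.8) and moved to about (1.7, 4.6).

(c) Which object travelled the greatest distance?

the cyan capsule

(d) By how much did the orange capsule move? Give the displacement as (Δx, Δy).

(1.6, 1.4)

The orange capsule started near (7.4, 5.7) and ended near (9.0, 7.1).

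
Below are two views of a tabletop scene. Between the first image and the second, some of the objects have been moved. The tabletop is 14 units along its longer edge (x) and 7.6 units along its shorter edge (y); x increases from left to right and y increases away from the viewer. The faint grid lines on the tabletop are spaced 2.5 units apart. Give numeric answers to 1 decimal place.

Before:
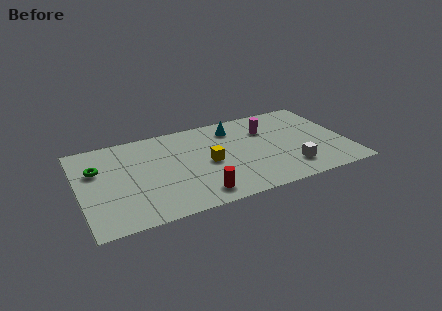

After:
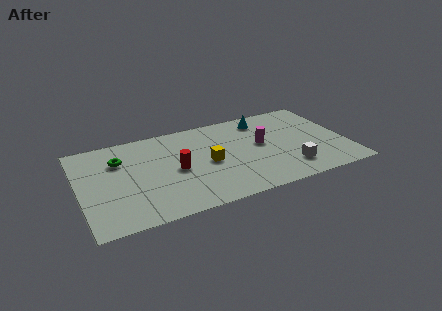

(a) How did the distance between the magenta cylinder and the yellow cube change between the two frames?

-0.8

The distance was about 3.8 in the first image and 3.0 in the second, so they moved 0.8 units closer together.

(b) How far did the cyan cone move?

1.6

From (8.3, 6.1) to (9.9, 6.3), the cyan cone covered √(1.6² + 0.2²) ≈ 1.6 units.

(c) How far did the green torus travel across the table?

1.3

From (1.0, 5.0) to (2.2, 5.4), the green torus covered √(1.2² + 0.4²) ≈ 1.3 units.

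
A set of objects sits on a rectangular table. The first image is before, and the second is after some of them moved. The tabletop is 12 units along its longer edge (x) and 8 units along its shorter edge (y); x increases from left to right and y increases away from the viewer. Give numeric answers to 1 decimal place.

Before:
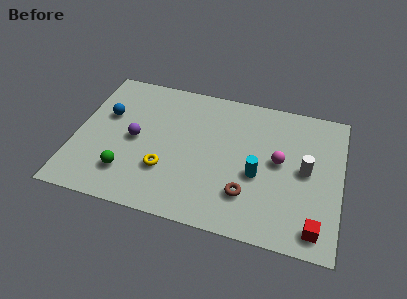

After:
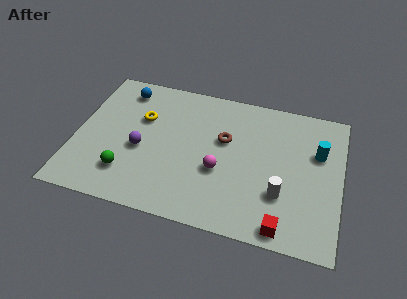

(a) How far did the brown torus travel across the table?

3.0

The brown torus moved from about (7.9, 2.1) to (6.7, 4.9), a distance of √(1.2² + 2.8²) ≈ 3.0.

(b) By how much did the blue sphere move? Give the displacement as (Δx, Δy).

(0.6, 1.7)

The blue sphere was at about (1.3, 5.0) and moved to about (1.9, 6.7).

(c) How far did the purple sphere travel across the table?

0.6

From (2.7, 3.9) to (3.0, 3.4), the purple sphere covered √(0.3² + 0.5²) ≈ 0.6 units.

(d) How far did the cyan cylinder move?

3.2

The cyan cylinder was near (8.3, 3.3) before and (10.9, 5.2) after, so it travelled √(2.6² + 1.9²) ≈ 3.2 units.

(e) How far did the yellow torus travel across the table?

3.0

From (4.2, 2.5) to (2.9, 5.2), the yellow torus covered √(1.3² + 2.7²) ≈ 3.0 units.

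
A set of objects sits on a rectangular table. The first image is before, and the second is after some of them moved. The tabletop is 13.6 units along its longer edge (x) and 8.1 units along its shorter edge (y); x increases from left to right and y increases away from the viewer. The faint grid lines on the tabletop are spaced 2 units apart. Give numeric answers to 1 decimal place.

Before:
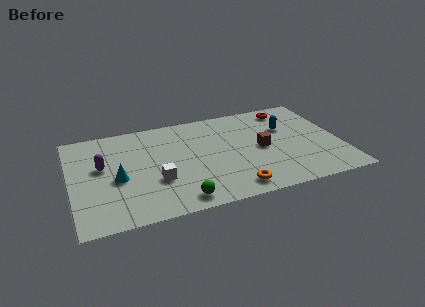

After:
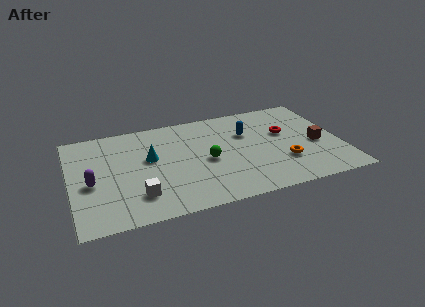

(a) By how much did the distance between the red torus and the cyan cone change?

-2.7

The distance was about 9.6 in the first image and 6.9 in the second, so they moved 2.7 units closer together.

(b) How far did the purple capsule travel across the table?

1.3

From (1.6, 4.7) to (1.0, 3.5), the purple capsule covered √(0.6² + 1.2²) ≈ 1.3 units.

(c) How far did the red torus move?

2.0

The red torus moved from about (11.3, 6.9) to (10.9, 4.9), a distance of √(0.4² + 2.0²) ≈ 2.0.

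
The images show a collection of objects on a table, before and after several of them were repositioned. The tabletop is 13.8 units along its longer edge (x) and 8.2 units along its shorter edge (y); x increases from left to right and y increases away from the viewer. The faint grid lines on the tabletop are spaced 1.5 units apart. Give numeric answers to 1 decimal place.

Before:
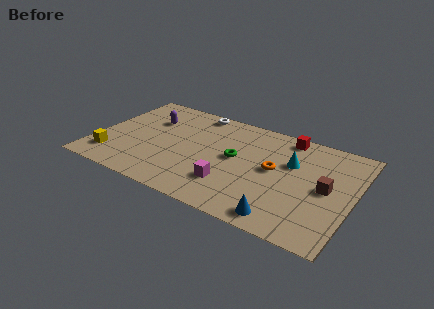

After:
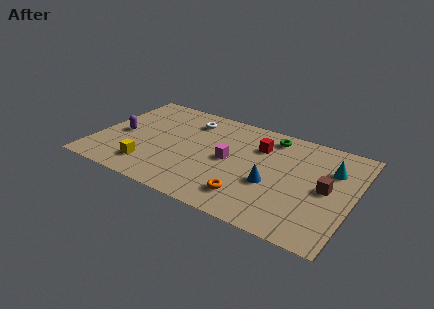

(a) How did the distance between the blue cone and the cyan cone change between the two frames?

-0.5

Before: roughly 4.3 units apart; after: 3.8. That's 0.5 units closer together.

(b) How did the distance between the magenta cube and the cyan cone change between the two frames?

+1.3

They were about 4.2 units apart before and 5.5 after — 1.3 units further apart.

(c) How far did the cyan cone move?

2.1

The cyan cone was near (10.4, 5.3) before and (12.5, 5.7) after, so it travelled √(2.1² + 0.4²) ≈ 2.1 units.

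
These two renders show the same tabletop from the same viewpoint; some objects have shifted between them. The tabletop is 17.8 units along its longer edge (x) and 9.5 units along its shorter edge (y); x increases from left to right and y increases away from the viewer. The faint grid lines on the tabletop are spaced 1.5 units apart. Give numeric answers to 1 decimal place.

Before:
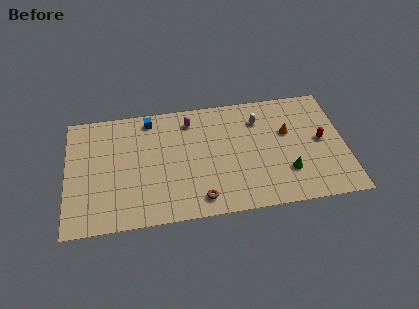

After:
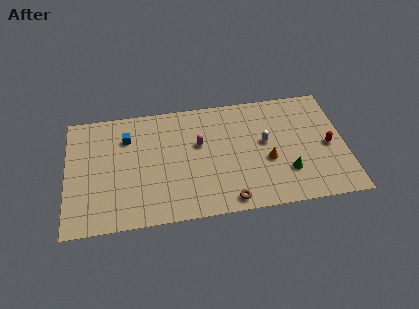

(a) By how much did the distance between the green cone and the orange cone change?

-1.6

They were about 3.2 units apart before and 1.6 after — 1.6 units closer together.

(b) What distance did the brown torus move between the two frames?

1.8

The brown torus moved from about (8.4, 1.4) to (10.2, 1.0), a distance of √(1.8² + 0.4²) ≈ 1.8.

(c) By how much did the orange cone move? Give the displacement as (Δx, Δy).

(-1.4, -2.1)

The orange cone was at about (14.2, 5.9) and moved to about (12.8, 3.8).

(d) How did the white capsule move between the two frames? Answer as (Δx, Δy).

(0.3, -1.9)

The white capsule started near (12.4, 7.2) and ended near (12.7, 5.3).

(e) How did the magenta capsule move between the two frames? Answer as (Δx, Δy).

(0.5, -2.0)

The magenta capsule was at about (8.0, 7.8) and moved to about (8.5, 5.8).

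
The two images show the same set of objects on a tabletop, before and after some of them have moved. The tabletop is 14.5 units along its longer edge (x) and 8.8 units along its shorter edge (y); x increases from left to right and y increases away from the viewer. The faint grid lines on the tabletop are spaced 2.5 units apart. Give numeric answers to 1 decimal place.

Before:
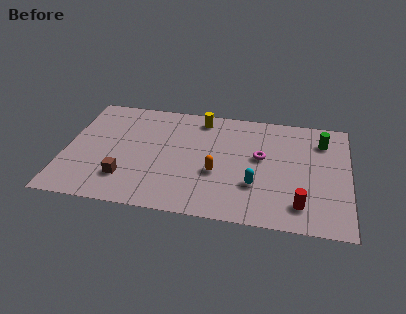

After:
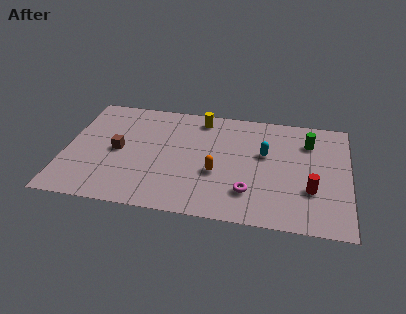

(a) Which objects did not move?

the yellow cylinder and the orange capsule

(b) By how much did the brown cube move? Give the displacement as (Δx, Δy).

(-0.5, 2.1)

From the two frames, the brown cube sits at roughly (3.2, 2.2) before and (2.7, 4.3) after.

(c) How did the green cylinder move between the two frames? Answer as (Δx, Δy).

(-0.7, -0.2)

From the two frames, the green cylinder sits at roughly (13.1, 6.8) before and (12.4, 6.6) after.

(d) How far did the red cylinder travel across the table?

1.3

The red cylinder moved from about (12.1, 1.7) to (12.6, 2.9), a distance of √(0.5² + 1.2²) ≈ 1.3.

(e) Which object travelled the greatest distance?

the magenta torus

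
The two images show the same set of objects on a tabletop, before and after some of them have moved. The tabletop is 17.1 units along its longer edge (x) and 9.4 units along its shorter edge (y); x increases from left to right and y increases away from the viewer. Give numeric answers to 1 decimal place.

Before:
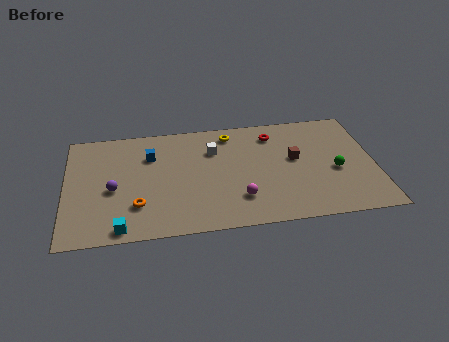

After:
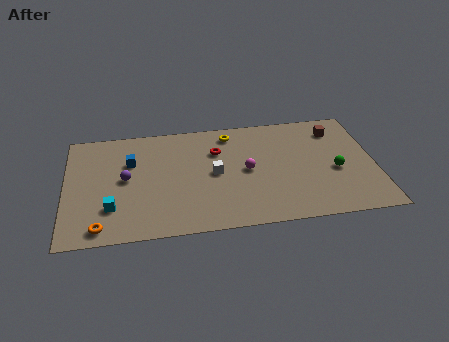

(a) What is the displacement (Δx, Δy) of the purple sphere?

(0.7, 0.8)

From the two frames, the purple sphere sits at roughly (2.6, 4.1) before and (3.3, 4.9) after.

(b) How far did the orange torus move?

2.5

From (3.9, 2.6) to (1.9, 1.1), the orange torus covered √(2.0² + 1.5²) ≈ 2.5 units.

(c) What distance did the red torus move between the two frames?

3.4

From (11.6, 7.6) to (8.4, 6.6), the red torus covered √(3.2² + 1.0²) ≈ 3.4 units.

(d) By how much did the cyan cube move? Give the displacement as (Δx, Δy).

(-0.5, 1.7)

The cyan cube was at about (3.0, 0.9) and moved to about (2.5, 2.6).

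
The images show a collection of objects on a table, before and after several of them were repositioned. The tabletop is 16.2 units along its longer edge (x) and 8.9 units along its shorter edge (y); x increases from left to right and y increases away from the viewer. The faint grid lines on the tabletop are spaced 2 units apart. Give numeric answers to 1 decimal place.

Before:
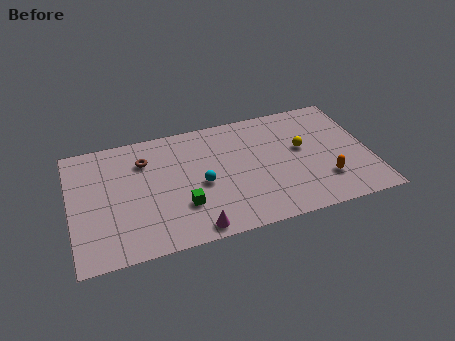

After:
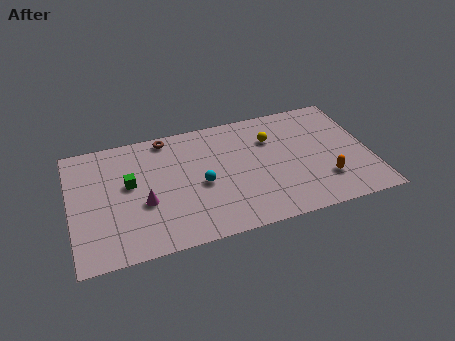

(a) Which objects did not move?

the orange capsule and the cyan sphere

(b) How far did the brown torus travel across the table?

1.9

The brown torus was near (4.1, 6.6) before and (5.4, 8.0) after, so it travelled √(1.3² + 1.4²) ≈ 1.9 units.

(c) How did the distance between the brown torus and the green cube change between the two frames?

-0.7

They were about 4.3 units apart before and 3.6 after — 0.7 units closer together.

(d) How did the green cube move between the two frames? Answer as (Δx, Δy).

(-2.7, 2.4)

The green cube was at about (5.9, 2.7) and moved to about (3.2, 5.1).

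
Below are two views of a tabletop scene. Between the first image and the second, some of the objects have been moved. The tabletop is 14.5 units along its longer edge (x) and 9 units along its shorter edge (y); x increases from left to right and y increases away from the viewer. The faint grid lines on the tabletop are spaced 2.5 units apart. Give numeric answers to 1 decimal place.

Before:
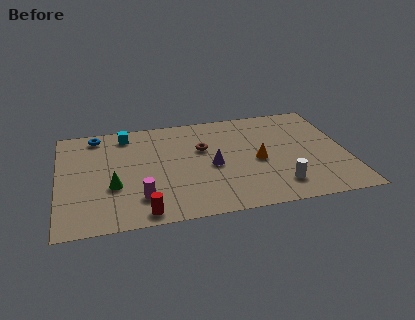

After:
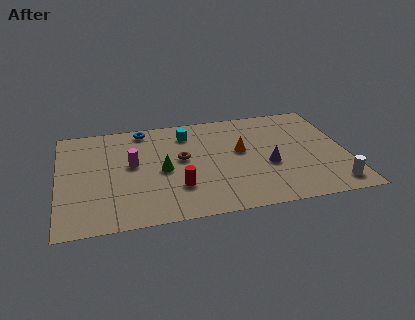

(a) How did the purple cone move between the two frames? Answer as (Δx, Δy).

(2.8, -0.5)

From the two frames, the purple cone sits at roughly (7.7, 4.1) before and (10.5, 3.6) after.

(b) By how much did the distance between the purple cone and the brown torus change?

+2.9

Before: roughly 1.6 units apart; after: 4.5. That's 2.9 units further apart.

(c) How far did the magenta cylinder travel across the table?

2.9

From (4.0, 2.1) to (3.7, 5.0), the magenta cylinder covered √(0.3² + 2.9²) ≈ 2.9 units.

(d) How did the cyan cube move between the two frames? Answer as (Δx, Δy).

(3.1, -0.5)

The cyan cube started near (3.5, 7.7) and ended near (6.6, 7.2).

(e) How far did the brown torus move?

1.3

The brown torus was near (7.3, 5.7) before and (6.2, 5.0) after, so it travelled √(1.1² + 0.7²) ≈ 1.3 units.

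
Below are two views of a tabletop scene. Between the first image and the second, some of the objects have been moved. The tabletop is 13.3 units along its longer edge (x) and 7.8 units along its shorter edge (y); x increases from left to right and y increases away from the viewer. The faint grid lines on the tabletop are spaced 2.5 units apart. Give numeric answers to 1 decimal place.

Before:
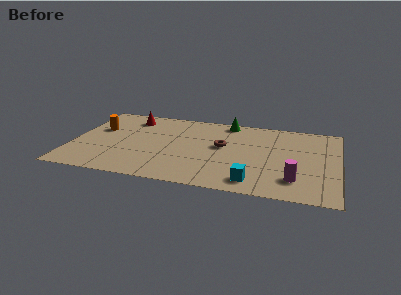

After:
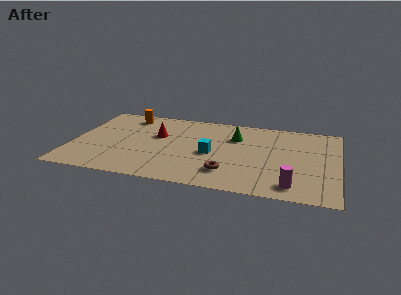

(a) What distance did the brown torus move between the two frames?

2.6

The brown torus was near (7.5, 4.4) before and (7.9, 1.8) after, so it travelled √(0.4² + 2.6²) ≈ 2.6 units.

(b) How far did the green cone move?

1.6

The green cone moved from about (7.6, 7.0) to (8.1, 5.5), a distance of √(0.5² + 1.5²) ≈ 1.6.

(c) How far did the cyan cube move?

3.2

From (9.2, 1.2) to (7.0, 3.5), the cyan cube covered √(2.2² + 2.3²) ≈ 3.2 units.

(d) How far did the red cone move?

2.2

From (2.7, 6.4) to (4.2, 4.8), the red cone covered √(1.5² + 1.6²) ≈ 2.2 units.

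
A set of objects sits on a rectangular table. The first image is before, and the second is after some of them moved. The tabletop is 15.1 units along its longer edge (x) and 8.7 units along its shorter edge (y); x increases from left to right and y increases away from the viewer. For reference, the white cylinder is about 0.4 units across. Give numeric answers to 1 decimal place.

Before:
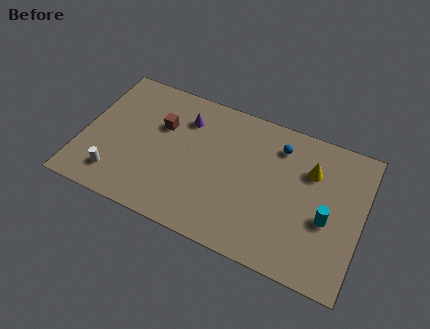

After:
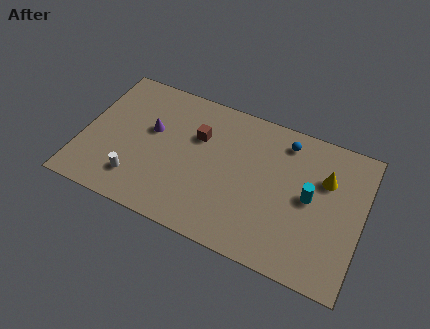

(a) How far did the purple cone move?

2.2

From (5.3, 6.6) to (3.6, 5.2), the purple cone covered √(1.7² + 1.4²) ≈ 2.2 units.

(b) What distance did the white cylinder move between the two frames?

1.1

The white cylinder moved from about (2.1, 1.7) to (3.2, 1.9), a distance of √(1.1² + 0.2²) ≈ 1.1.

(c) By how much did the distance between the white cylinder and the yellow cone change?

-0.4

They were about 11.0 units apart before and 10.6 after — 0.4 units closer together.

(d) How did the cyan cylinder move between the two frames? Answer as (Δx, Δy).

(-1.0, 0.9)

The cyan cylinder started near (13.3, 3.6) and ended near (12.3, 4.5).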